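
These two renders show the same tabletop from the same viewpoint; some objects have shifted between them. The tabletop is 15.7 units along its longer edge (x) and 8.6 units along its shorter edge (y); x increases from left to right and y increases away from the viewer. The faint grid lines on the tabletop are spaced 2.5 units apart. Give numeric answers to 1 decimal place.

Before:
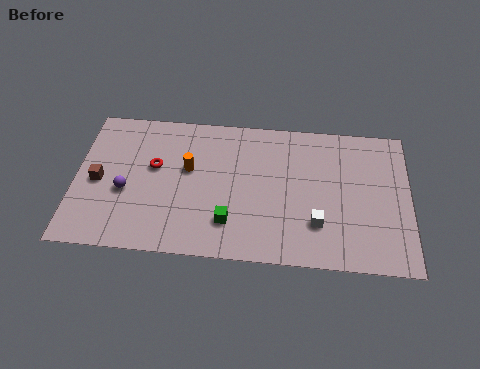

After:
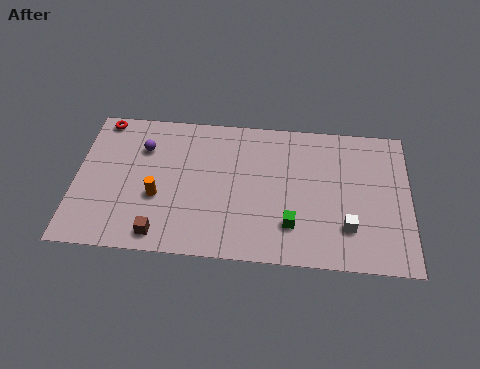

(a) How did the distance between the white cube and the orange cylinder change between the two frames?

+2.3

Before: roughly 6.7 units apart; after: 9.0. That's 2.3 units further apart.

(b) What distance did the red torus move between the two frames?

3.7

The red torus moved from about (3.7, 5.1) to (1.1, 7.8), a distance of √(2.6² + 2.7²) ≈ 3.7.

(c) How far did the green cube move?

2.9

From (7.3, 2.1) to (10.2, 2.2), the green cube covered √(2.9² + 0.1²) ≈ 2.9 units.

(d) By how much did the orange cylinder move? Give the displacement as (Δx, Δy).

(-1.4, -1.8)

From the two frames, the orange cylinder sits at roughly (5.3, 5.1) before and (3.9, 3.3) after.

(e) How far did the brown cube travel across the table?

4.2

The brown cube was near (1.1, 4.0) before and (4.1, 1.1) after, so it travelled √(3.0² + 2.9²) ≈ 4.2 units.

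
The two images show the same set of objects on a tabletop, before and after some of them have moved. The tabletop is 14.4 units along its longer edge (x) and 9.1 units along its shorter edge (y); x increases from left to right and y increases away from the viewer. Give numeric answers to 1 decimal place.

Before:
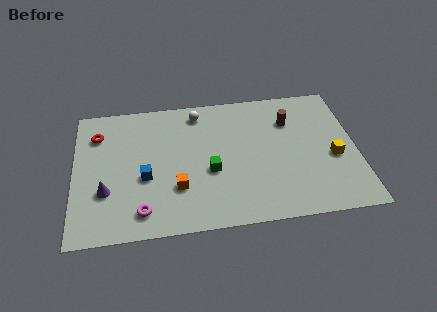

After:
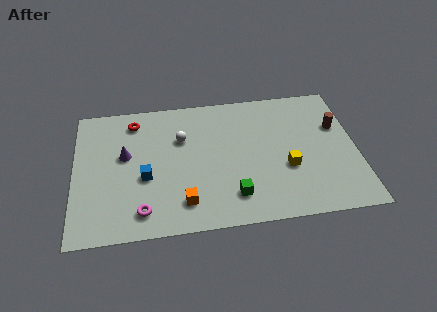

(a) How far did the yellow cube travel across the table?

2.4

From (13.2, 3.8) to (10.8, 3.4), the yellow cube covered √(2.4² + 0.4²) ≈ 2.4 units.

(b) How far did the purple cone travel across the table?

2.5

The purple cone moved from about (1.6, 3.0) to (2.6, 5.3), a distance of √(1.0² + 2.3²) ≈ 2.5.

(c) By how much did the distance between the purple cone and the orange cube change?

+0.9

Before: roughly 3.6 units apart; after: 4.5. That's 0.9 units further apart.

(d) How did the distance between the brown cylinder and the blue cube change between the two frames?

+2.1

They were about 8.0 units apart before and 10.1 after — 2.1 units further apart.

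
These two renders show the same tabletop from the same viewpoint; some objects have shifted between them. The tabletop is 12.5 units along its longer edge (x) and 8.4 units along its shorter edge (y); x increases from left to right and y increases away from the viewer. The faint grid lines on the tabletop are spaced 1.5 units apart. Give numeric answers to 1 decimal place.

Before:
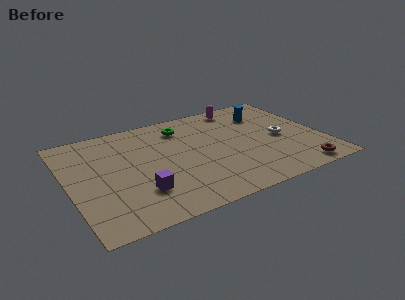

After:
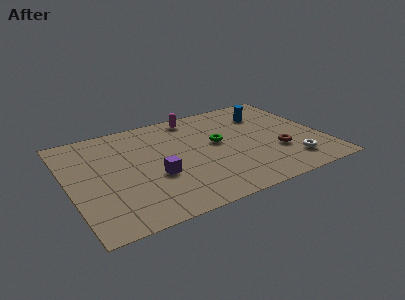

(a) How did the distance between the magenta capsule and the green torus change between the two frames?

-0.4

The distance was about 3.2 in the first image and 2.8 in the second, so they moved 0.4 units closer together.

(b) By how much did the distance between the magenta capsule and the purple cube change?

-2.8

Before: roughly 7.7 units apart; after: 4.9. That's 2.8 units closer together.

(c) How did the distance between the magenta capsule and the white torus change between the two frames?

+3.2

The distance was about 3.8 in the first image and 7.0 in the second, so they moved 3.2 units further apart.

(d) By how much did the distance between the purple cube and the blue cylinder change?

-1.2

Before: roughly 8.0 units apart; after: 6.8. That's 1.2 units closer together.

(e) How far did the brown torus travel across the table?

2.1

From (10.9, 0.9) to (10.1, 2.8), the brown torus covered √(0.8² + 1.9²) ≈ 2.1 units.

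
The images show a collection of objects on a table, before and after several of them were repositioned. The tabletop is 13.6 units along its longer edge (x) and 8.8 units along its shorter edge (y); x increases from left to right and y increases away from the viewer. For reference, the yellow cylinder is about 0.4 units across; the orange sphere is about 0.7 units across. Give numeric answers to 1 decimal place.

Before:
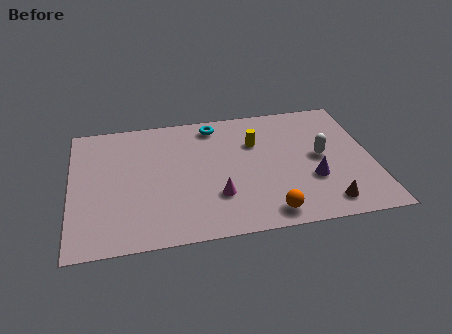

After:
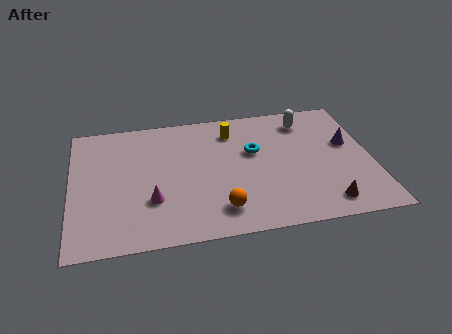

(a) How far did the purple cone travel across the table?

2.8

The purple cone moved from about (10.8, 3.0) to (12.6, 5.2), a distance of √(1.8² + 2.2²) ≈ 2.8.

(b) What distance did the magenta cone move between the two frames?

2.9

From (6.5, 2.6) to (3.6, 2.8), the magenta cone covered √(2.9² + 0.2²) ≈ 2.9 units.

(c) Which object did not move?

the brown cone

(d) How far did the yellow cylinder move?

1.4

The yellow cylinder moved from about (8.4, 6.0) to (7.4, 7.0), a distance of √(1.0² + 1.0²) ≈ 1.4.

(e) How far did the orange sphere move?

2.2

From (8.7, 1.1) to (6.6, 1.7), the orange sphere covered √(2.1² + 0.6²) ≈ 2.2 units.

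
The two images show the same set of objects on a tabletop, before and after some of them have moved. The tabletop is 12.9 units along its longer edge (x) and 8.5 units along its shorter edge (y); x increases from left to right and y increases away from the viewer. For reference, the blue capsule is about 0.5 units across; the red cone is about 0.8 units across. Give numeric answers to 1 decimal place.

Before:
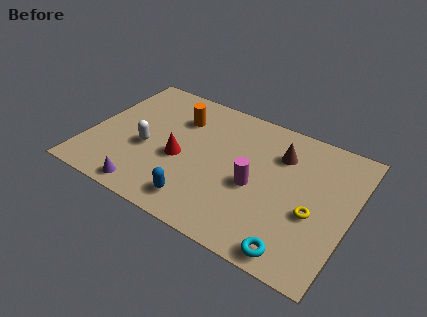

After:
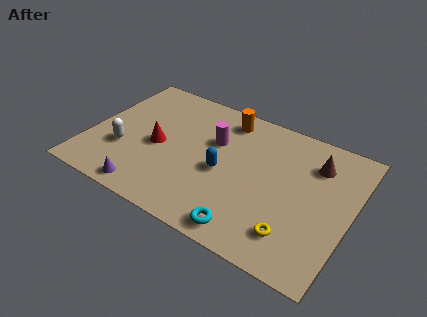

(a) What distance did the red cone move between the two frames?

1.2

The red cone was near (4.6, 3.6) before and (3.4, 3.9) after, so it travelled √(1.2² + 0.3²) ≈ 1.2 units.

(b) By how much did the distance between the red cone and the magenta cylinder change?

-0.6

They were about 3.7 units apart before and 3.1 after — 0.6 units closer together.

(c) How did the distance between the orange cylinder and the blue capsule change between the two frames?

-1.7

They were about 5.1 units apart before and 3.4 after — 1.7 units closer together.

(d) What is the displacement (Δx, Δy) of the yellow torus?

(-0.7, -1.6)

From the two frames, the yellow torus sits at roughly (11.2, 3.4) before and (10.5, 1.8) after.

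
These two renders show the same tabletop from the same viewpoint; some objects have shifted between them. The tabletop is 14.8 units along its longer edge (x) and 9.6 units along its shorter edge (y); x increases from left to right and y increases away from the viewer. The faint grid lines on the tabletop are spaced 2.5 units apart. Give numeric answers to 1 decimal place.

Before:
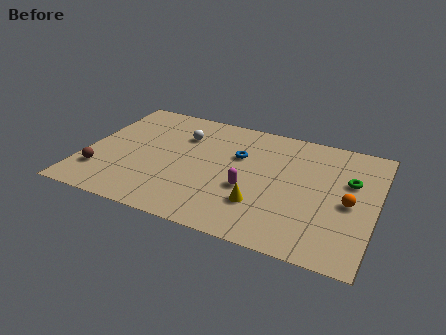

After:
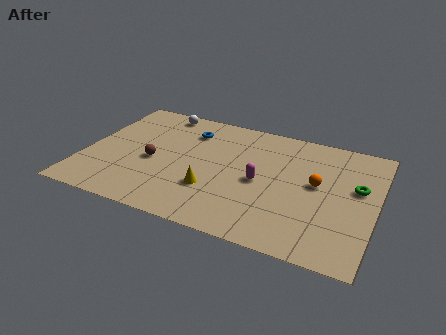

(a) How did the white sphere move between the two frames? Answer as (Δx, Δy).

(-1.4, 1.7)

The white sphere started near (4.7, 6.9) and ended near (3.3, 8.6).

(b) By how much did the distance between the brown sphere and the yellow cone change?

-4.8

They were about 8.2 units apart before and 3.4 after — 4.8 units closer together.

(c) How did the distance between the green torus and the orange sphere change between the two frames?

+0.3

Before: roughly 1.7 units apart; after: 2.0. That's 0.3 units further apart.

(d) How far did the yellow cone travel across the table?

2.5

From (9.2, 2.7) to (6.7, 3.0), the yellow cone covered √(2.5² + 0.3²) ≈ 2.5 units.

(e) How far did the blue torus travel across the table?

3.0

The blue torus was near (7.7, 6.2) before and (5.0, 7.4) after, so it travelled √(2.7² + 1.2²) ≈ 3.0 units.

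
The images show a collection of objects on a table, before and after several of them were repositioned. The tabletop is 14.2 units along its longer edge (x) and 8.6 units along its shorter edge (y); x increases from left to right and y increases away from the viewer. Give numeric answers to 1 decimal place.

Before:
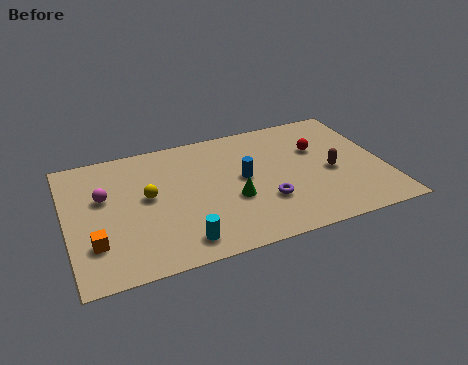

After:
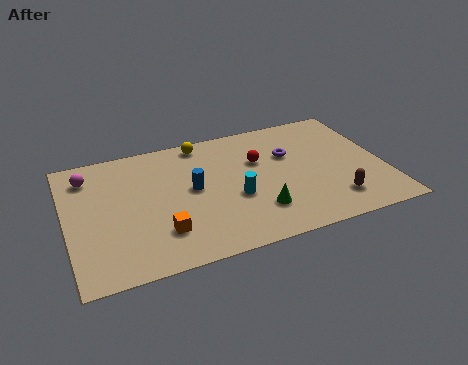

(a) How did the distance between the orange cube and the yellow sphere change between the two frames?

+2.6

Before: roughly 3.4 units apart; after: 6.0. That's 2.6 units further apart.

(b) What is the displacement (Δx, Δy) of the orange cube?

(2.9, -0.2)

The orange cube was at about (1.1, 2.4) and moved to about (4.0, 2.2).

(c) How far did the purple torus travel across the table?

3.2

The purple torus moved from about (8.7, 2.7) to (10.1, 5.6), a distance of √(1.4² + 2.9²) ≈ 3.2.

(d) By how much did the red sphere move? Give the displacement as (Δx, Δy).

(-2.7, 0.0)

The red sphere started near (11.4, 5.6) and ended near (8.7, 5.6).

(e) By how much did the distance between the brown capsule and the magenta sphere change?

+1.6

Before: roughly 10.2 units apart; after: 11.8. That's 1.6 units further apart.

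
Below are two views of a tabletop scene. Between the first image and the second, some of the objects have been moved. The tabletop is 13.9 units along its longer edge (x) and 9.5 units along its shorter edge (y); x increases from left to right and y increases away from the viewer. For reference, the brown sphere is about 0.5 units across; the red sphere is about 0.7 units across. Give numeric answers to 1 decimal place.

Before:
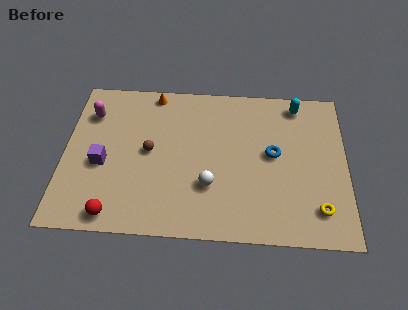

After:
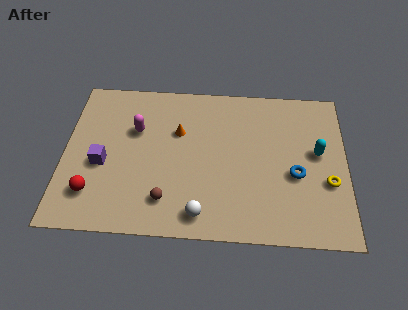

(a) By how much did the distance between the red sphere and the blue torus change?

+1.3

Before: roughly 8.7 units apart; after: 10.0. That's 1.3 units further apart.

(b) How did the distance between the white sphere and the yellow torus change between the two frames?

+1.2

The distance was about 5.4 in the first image and 6.6 in the second, so they moved 1.2 units further apart.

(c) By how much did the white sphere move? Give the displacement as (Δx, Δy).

(-0.4, -1.7)

The white sphere started near (7.2, 3.0) and ended near (6.8, 1.3).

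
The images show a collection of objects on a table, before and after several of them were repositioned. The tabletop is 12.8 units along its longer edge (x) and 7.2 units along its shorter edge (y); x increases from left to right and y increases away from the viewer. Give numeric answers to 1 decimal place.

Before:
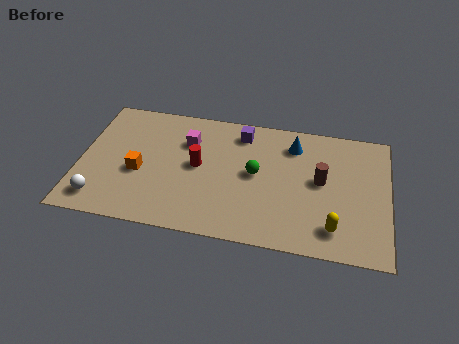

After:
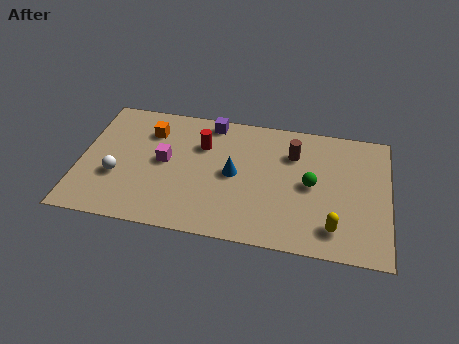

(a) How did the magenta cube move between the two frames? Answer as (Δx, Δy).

(-0.9, -1.3)

The magenta cube started near (4.4, 5.1) and ended near (3.5, 3.8).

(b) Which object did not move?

the yellow capsule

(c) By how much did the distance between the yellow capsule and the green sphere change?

-1.7

The distance was about 4.1 in the first image and 2.4 in the second, so they moved 1.7 units closer together.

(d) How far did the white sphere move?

1.5

From (1.0, 1.2) to (1.6, 2.6), the white sphere covered √(0.6² + 1.4²) ≈ 1.5 units.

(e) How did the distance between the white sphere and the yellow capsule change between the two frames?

-0.5

The distance was about 9.6 in the first image and 9.1 in the second, so they moved 0.5 units closer together.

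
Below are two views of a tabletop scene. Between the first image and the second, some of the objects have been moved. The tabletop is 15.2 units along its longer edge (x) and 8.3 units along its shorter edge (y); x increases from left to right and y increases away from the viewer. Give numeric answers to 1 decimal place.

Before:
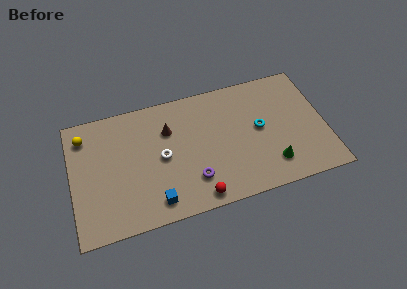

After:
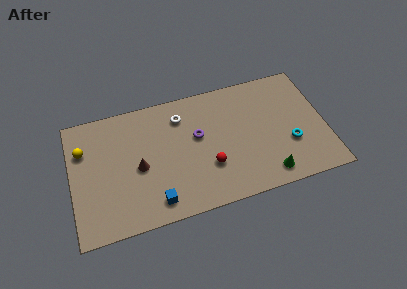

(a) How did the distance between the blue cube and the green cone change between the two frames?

-0.3

The distance was about 7.0 in the first image and 6.7 in the second, so they moved 0.3 units closer together.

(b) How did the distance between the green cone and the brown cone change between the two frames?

+0.8

They were about 7.1 units apart before and 7.9 after — 0.8 units further apart.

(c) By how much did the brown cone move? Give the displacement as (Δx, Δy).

(-1.9, -2.0)

From the two frames, the brown cone sits at roughly (5.9, 5.8) before and (4.0, 3.8) after.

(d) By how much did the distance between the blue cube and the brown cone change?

-2.0

They were about 4.6 units apart before and 2.6 after — 2.0 units closer together.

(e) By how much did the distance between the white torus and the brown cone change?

+2.0

They were about 1.8 units apart before and 3.8 after — 2.0 units further apart.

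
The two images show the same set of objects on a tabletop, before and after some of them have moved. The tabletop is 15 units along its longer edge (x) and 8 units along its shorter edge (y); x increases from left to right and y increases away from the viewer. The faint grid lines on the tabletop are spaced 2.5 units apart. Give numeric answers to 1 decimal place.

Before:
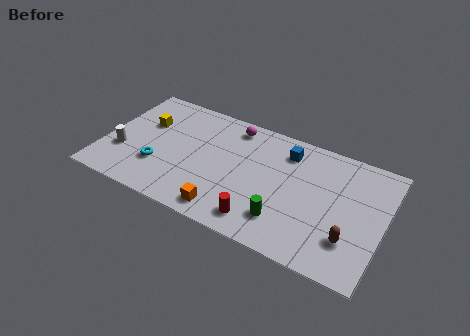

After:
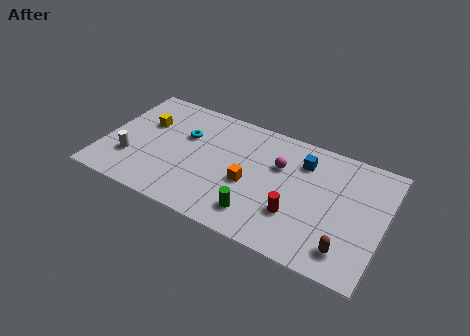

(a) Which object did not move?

the yellow cube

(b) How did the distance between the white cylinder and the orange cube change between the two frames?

+0.3

They were about 6.1 units apart before and 6.4 after — 0.3 units further apart.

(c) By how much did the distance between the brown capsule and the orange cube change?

-0.8

They were about 6.5 units apart before and 5.7 after — 0.8 units closer together.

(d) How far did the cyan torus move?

2.9

The cyan torus was near (3.1, 2.5) before and (4.2, 5.2) after, so it travelled √(1.1² + 2.7²) ≈ 2.9 units.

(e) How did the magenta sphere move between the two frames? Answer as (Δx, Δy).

(2.7, -1.6)

The magenta sphere was at about (6.6, 6.9) and moved to about (9.3, 5.3).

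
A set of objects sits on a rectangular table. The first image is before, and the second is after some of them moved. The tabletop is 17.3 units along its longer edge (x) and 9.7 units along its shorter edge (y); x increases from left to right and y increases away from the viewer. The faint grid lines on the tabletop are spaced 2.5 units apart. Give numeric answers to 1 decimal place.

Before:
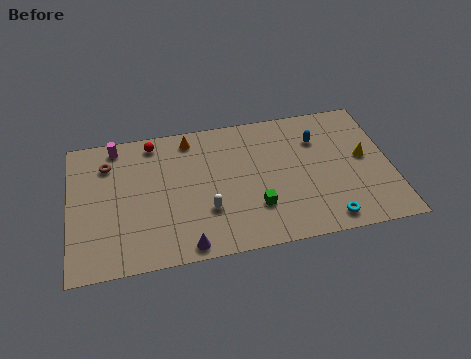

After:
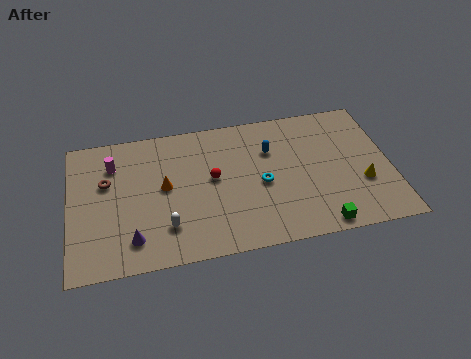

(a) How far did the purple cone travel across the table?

3.0

The purple cone moved from about (6.1, 0.9) to (3.3, 1.9), a distance of √(2.8² + 1.0²) ≈ 3.0.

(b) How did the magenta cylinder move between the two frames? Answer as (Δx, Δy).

(-0.2, -1.3)

From the two frames, the magenta cylinder sits at roughly (2.6, 8.6) before and (2.4, 7.3) after.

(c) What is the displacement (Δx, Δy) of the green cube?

(3.3, -1.9)

From the two frames, the green cube sits at roughly (9.9, 2.8) before and (13.2, 0.9) after.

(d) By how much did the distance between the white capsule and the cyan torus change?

-1.0

They were about 6.6 units apart before and 5.6 after — 1.0 units closer together.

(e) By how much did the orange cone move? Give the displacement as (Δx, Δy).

(-1.5, -3.2)

The orange cone was at about (6.6, 8.4) and moved to about (5.1, 5.2).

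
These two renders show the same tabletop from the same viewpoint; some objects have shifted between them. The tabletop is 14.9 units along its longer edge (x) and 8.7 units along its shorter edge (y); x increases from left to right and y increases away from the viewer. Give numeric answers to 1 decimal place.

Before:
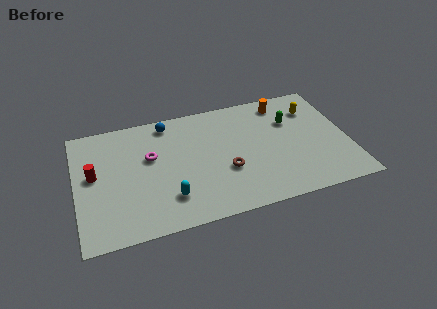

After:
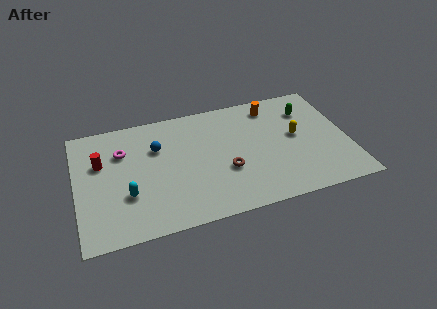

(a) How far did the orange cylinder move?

0.6

The orange cylinder moved from about (11.6, 7.4) to (11.0, 7.3), a distance of √(0.6² + 0.1²) ≈ 0.6.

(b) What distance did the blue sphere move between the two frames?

1.8

The blue sphere moved from about (5.2, 7.6) to (4.5, 5.9), a distance of √(0.7² + 1.7²) ≈ 1.8.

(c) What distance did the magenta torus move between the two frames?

1.7

From (4.1, 5.3) to (2.6, 6.1), the magenta torus covered √(1.5² + 0.8²) ≈ 1.7 units.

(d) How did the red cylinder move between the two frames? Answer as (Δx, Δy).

(0.4, 0.8)

The red cylinder was at about (1.0, 4.8) and moved to about (1.4, 5.6).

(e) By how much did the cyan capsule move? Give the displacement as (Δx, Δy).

(-2.2, 0.8)

The cyan capsule was at about (4.9, 2.1) and moved to about (2.7, 2.9).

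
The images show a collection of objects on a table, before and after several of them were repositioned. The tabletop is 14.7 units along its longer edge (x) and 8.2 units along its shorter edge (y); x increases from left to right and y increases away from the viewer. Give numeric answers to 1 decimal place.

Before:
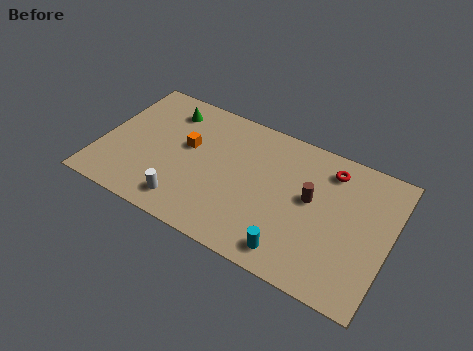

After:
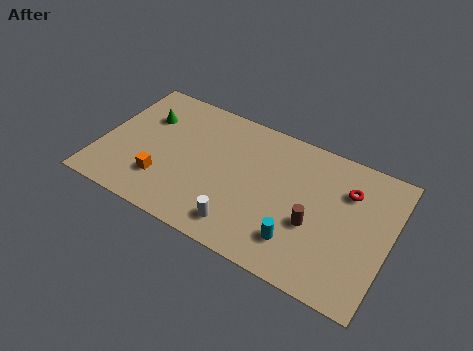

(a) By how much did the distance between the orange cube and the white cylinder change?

+0.9

The distance was about 3.4 in the first image and 4.3 in the second, so they moved 0.9 units further apart.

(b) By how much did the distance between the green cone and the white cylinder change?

+1.6

They were about 5.5 units apart before and 7.1 after — 1.6 units further apart.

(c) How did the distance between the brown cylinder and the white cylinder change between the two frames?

-3.0

They were about 6.8 units apart before and 3.8 after — 3.0 units closer together.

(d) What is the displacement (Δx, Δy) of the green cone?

(-1.0, -0.9)

The green cone was at about (3.0, 6.6) and moved to about (2.0, 5.7).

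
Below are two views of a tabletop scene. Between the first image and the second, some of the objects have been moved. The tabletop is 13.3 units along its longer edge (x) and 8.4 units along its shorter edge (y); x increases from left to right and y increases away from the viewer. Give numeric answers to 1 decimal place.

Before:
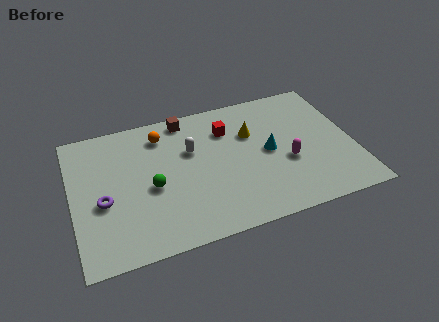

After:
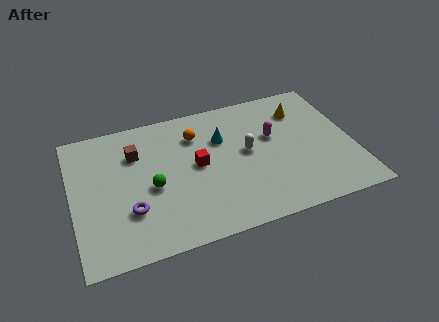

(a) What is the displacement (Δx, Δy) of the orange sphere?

(1.6, -0.5)

The orange sphere was at about (4.4, 6.8) and moved to about (6.0, 6.3).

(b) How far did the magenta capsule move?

1.9

The magenta capsule moved from about (10.1, 3.3) to (9.6, 5.1), a distance of √(0.5² + 1.8²) ≈ 1.9.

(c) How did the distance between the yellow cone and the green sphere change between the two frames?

+2.6

They were about 5.3 units apart before and 7.9 after — 2.6 units further apart.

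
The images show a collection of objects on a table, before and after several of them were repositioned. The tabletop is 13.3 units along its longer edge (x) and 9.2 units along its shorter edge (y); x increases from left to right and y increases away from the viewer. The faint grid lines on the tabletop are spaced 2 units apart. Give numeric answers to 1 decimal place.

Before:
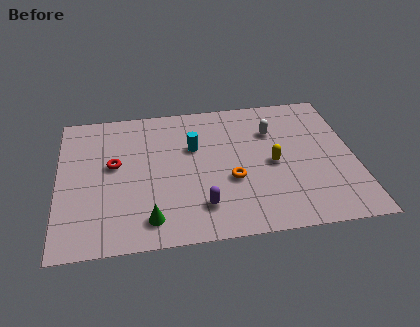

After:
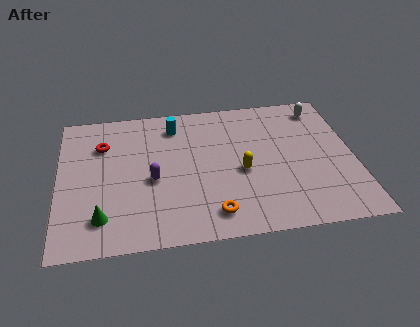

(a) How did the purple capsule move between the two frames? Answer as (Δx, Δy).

(-2.1, 2.0)

The purple capsule was at about (6.3, 2.0) and moved to about (4.2, 4.0).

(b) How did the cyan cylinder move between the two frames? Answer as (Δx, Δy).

(-0.8, 1.6)

From the two frames, the cyan cylinder sits at roughly (6.1, 5.9) before and (5.3, 7.5) after.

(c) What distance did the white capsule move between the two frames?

2.6

From (9.7, 6.5) to (12.0, 7.8), the white capsule covered √(2.3² + 1.3²) ≈ 2.6 units.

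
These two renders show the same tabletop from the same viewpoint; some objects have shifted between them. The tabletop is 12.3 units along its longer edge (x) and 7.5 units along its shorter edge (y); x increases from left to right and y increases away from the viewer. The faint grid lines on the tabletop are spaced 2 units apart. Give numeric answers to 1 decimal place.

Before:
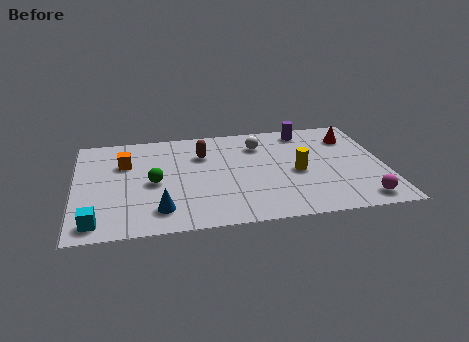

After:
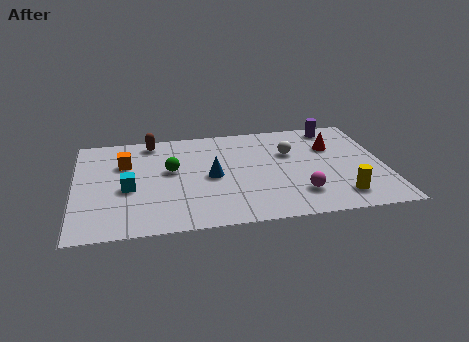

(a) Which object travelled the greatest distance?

the blue cone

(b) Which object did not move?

the orange cube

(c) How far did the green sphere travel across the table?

1.1

The green sphere was near (3.1, 3.5) before and (3.8, 4.3) after, so it travelled √(0.7² + 0.8²) ≈ 1.1 units.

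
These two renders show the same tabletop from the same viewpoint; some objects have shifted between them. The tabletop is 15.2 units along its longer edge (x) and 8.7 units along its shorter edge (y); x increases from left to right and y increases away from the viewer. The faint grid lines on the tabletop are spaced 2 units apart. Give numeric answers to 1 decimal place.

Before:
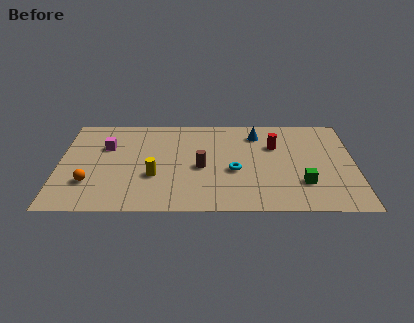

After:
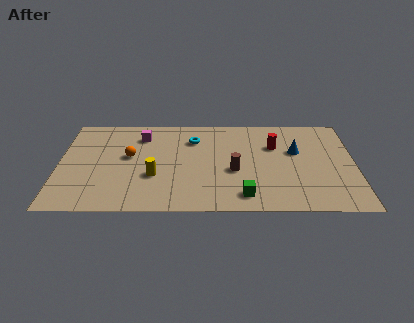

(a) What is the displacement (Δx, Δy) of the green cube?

(-3.0, -1.1)

The green cube started near (12.5, 2.5) and ended near (9.5, 1.4).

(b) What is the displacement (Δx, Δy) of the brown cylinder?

(1.7, -0.3)

The brown cylinder started near (7.3, 3.9) and ended near (9.0, 3.6).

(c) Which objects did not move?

the red cylinder and the yellow cylinder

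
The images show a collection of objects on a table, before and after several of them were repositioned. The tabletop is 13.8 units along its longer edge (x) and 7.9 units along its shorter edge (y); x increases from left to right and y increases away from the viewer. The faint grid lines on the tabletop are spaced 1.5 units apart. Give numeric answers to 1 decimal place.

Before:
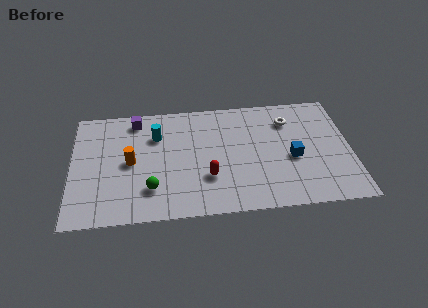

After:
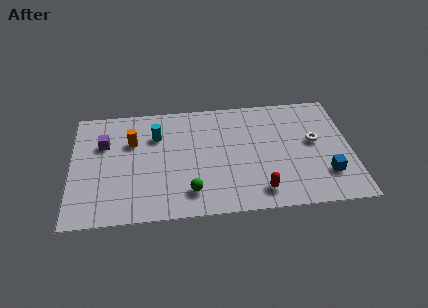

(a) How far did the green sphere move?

1.9

From (3.9, 2.0) to (5.8, 1.6), the green sphere covered √(1.9² + 0.4²) ≈ 1.9 units.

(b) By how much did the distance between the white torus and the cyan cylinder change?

+1.3

The distance was about 6.6 in the first image and 7.9 in the second, so they moved 1.3 units further apart.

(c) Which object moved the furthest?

the red capsule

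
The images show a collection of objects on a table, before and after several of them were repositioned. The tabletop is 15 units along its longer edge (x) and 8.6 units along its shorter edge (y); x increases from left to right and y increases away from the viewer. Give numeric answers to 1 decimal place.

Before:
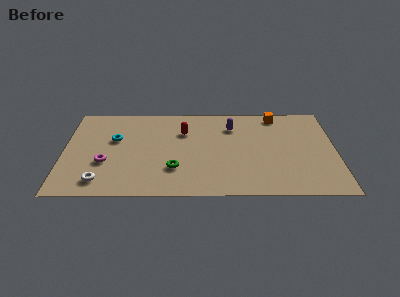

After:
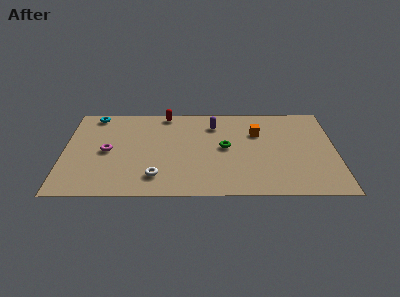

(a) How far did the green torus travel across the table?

3.4

The green torus was near (6.1, 2.5) before and (8.9, 4.5) after, so it travelled √(2.8² + 2.0²) ≈ 3.4 units.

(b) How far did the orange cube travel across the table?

2.0

The orange cube moved from about (11.8, 7.6) to (10.7, 5.9), a distance of √(1.1² + 1.7²) ≈ 2.0.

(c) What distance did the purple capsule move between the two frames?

1.0

From (9.3, 6.5) to (8.3, 6.7), the purple capsule covered √(1.0² + 0.2²) ≈ 1.0 units.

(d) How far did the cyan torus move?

2.7

The cyan torus moved from about (2.8, 5.3) to (1.6, 7.7), a distance of √(1.2² + 2.4²) ≈ 2.7.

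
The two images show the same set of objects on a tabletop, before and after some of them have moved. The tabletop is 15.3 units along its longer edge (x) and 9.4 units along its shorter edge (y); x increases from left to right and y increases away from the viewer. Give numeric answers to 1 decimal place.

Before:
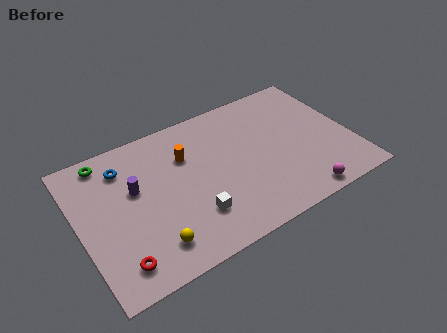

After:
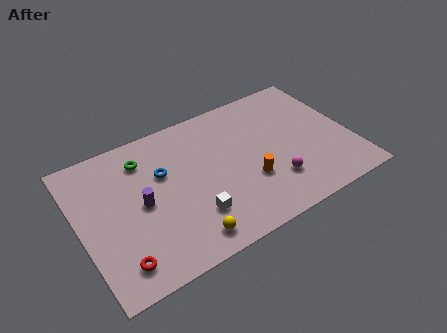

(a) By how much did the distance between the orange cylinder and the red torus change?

+1.1

They were about 6.7 units apart before and 7.8 after — 1.1 units further apart.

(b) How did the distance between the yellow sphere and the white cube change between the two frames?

-1.2

The distance was about 2.5 in the first image and 1.3 in the second, so they moved 1.2 units closer together.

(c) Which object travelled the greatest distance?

the orange cylinder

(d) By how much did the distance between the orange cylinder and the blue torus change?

+1.8

They were about 3.5 units apart before and 5.3 after — 1.8 units further apart.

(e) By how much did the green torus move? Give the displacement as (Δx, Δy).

(2.0, -0.9)

From the two frames, the green torus sits at roughly (1.9, 8.3) before and (3.9, 7.4) after.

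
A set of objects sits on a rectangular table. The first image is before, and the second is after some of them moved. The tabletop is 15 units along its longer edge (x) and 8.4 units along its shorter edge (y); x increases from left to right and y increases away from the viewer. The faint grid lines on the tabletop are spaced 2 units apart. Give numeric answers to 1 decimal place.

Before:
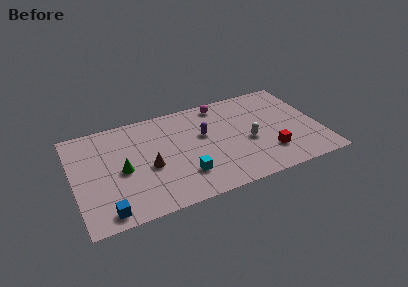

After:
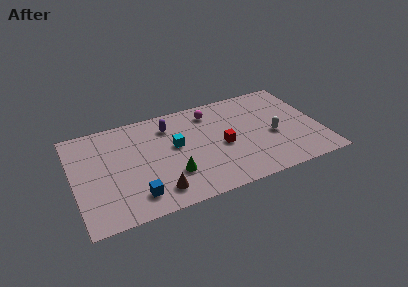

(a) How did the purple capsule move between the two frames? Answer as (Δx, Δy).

(-2.0, 1.5)

From the two frames, the purple capsule sits at roughly (8.0, 5.1) before and (6.0, 6.6) after.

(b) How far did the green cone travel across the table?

3.2

The green cone was near (2.9, 3.9) before and (5.8, 2.5) after, so it travelled √(2.9² + 1.4²) ≈ 3.2 units.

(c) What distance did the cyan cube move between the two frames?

2.6

The cyan cube was near (6.5, 2.2) before and (6.2, 4.8) after, so it travelled √(0.3² + 2.6²) ≈ 2.6 units.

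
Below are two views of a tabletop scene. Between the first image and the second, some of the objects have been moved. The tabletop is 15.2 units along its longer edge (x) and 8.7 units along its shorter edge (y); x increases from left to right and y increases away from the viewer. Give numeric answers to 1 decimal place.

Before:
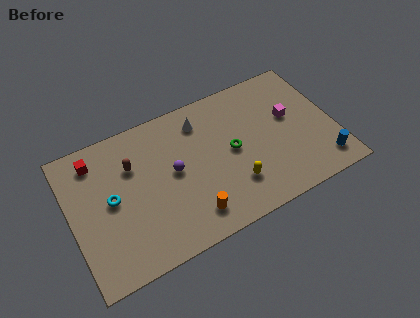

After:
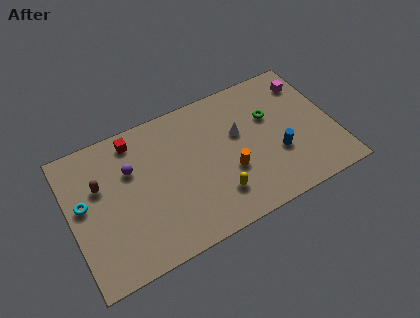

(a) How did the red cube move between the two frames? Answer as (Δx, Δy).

(2.3, 0.3)

The red cube was at about (1.7, 7.2) and moved to about (4.0, 7.5).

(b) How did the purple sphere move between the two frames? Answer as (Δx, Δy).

(-2.3, 1.2)

The purple sphere started near (5.9, 4.6) and ended near (3.6, 5.8).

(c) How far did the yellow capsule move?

1.0

The yellow capsule moved from about (9.1, 2.3) to (8.1, 2.1), a distance of √(1.0² + 0.2²) ≈ 1.0.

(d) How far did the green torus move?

2.7

From (9.3, 4.4) to (11.7, 5.6), the green torus covered √(2.4² + 1.2²) ≈ 2.7 units.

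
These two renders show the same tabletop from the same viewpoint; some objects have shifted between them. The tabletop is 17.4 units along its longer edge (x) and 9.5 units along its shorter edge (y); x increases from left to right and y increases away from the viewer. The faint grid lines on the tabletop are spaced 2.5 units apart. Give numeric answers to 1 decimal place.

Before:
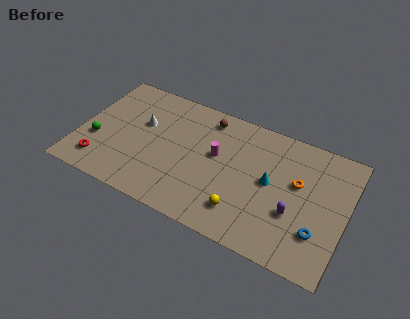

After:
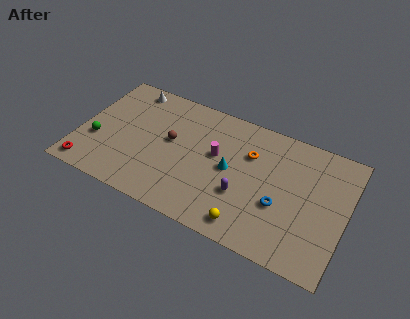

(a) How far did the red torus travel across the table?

1.0

The red torus moved from about (1.7, 1.8) to (1.0, 1.1), a distance of √(0.7² + 0.7²) ≈ 1.0.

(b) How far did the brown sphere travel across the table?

3.5

The brown sphere was near (8.0, 8.1) before and (5.9, 5.3) after, so it travelled √(2.1² + 2.8²) ≈ 3.5 units.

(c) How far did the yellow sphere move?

0.9

The yellow sphere was near (11.0, 2.1) before and (11.5, 1.3) after, so it travelled √(0.5² + 0.8²) ≈ 0.9 units.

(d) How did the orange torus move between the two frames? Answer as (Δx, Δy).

(-3.2, 0.8)

From the two frames, the orange torus sits at roughly (14.2, 5.7) before and (11.0, 6.5) after.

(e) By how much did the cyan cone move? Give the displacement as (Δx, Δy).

(-2.6, -0.2)

The cyan cone was at about (12.5, 5.0) and moved to about (9.9, 4.8).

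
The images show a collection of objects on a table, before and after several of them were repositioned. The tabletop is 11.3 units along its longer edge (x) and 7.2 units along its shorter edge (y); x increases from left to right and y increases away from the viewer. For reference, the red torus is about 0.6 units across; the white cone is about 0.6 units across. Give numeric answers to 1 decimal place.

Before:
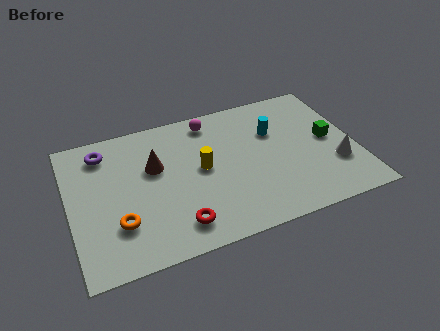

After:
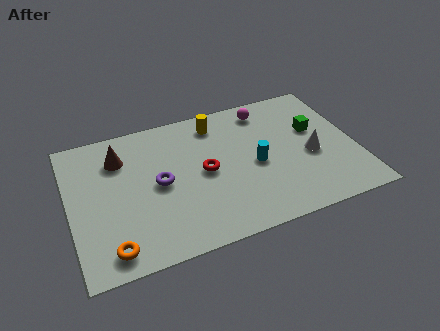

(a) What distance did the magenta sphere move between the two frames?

2.2

The magenta sphere moved from about (5.8, 6.2) to (8.0, 6.1), a distance of √(2.2² + 0.1²) ≈ 2.2.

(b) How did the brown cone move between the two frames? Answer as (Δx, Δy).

(-1.3, 0.9)

From the two frames, the brown cone sits at roughly (3.4, 4.5) before and (2.1, 5.4) after.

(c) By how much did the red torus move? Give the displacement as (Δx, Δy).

(1.3, 2.3)

The red torus started near (4.0, 1.3) and ended near (5.3, 3.6).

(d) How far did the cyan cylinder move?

1.7

From (8.2, 4.8) to (7.3, 3.3), the cyan cylinder covered √(0.9² + 1.5²) ≈ 1.7 units.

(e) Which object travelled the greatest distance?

the purple torus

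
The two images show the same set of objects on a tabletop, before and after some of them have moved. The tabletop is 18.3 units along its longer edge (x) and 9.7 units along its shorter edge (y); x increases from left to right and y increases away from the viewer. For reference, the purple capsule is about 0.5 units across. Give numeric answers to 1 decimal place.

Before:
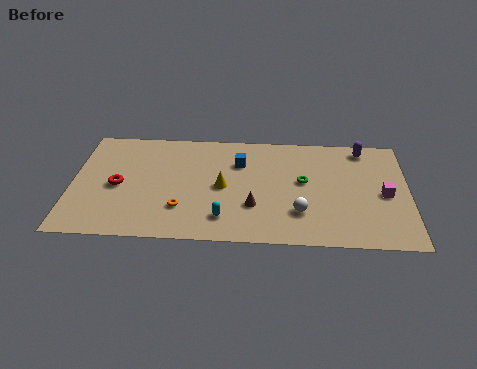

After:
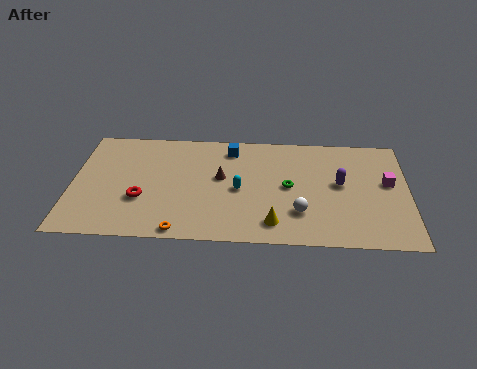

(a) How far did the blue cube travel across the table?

1.3

The blue cube was near (9.1, 6.9) before and (8.6, 8.1) after, so it travelled √(0.5² + 1.2²) ≈ 1.3 units.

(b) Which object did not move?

the white sphere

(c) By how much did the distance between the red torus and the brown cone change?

-2.7

They were about 7.5 units apart before and 4.8 after — 2.7 units closer together.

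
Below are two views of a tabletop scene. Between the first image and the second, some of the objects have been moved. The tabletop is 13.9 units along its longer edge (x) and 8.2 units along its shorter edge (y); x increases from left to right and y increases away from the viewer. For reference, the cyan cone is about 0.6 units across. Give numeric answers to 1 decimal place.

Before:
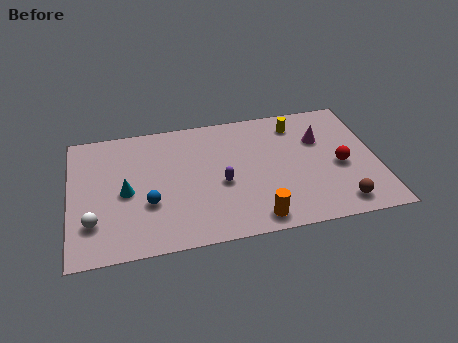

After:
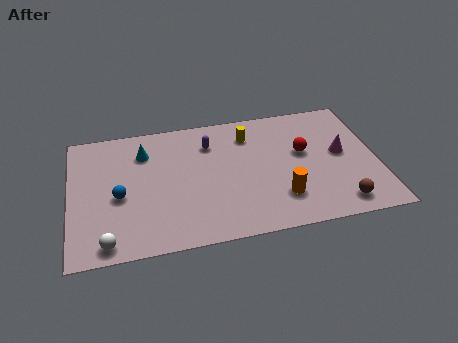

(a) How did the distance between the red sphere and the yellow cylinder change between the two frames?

-0.7

The distance was about 3.6 in the first image and 2.9 in the second, so they moved 0.7 units closer together.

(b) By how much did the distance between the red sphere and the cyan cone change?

-2.4

The distance was about 9.7 in the first image and 7.3 in the second, so they moved 2.4 units closer together.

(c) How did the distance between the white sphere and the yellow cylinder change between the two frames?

-1.8

They were about 10.4 units apart before and 8.6 after — 1.8 units closer together.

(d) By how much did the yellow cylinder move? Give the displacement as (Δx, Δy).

(-2.2, -0.3)

The yellow cylinder was at about (10.4, 6.7) and moved to about (8.2, 6.4).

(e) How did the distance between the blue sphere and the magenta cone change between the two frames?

+1.8

They were about 8.3 units apart before and 10.1 after — 1.8 units further apart.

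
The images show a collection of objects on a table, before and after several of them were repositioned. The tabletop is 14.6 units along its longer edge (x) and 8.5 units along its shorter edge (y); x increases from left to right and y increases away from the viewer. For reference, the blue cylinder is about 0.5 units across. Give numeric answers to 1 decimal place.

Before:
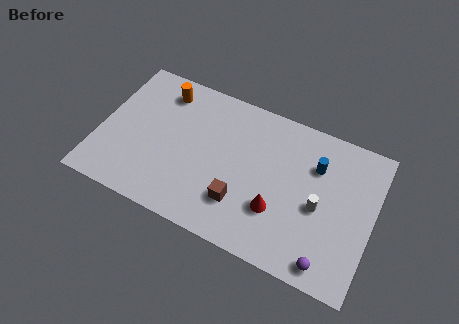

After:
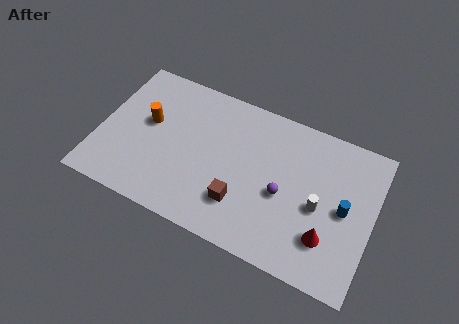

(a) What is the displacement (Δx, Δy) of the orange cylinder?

(-0.5, -2.1)

The orange cylinder started near (3.0, 7.0) and ended near (2.5, 4.9).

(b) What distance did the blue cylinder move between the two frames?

2.5

The blue cylinder was near (11.4, 6.0) before and (13.1, 4.2) after, so it travelled √(1.7² + 1.8²) ≈ 2.5 units.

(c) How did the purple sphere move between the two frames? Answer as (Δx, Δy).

(-2.7, 2.7)

The purple sphere was at about (12.6, 1.0) and moved to about (9.9, 3.7).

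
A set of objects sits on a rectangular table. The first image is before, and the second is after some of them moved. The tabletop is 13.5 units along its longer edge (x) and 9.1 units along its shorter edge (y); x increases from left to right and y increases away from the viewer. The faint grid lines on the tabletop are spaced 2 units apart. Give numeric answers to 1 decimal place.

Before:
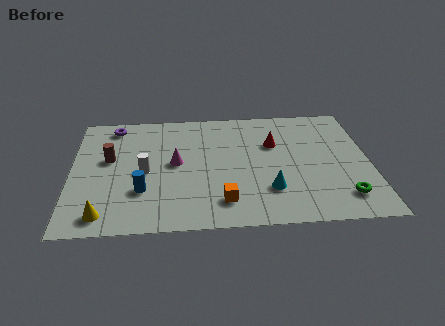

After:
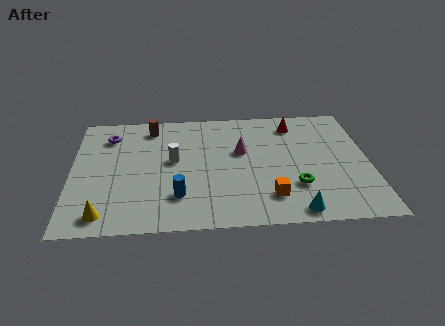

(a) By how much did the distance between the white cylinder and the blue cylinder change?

+1.3

They were about 1.4 units apart before and 2.7 after — 1.3 units further apart.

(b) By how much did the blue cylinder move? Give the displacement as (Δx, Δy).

(1.6, -0.5)

From the two frames, the blue cylinder sits at roughly (3.2, 2.8) before and (4.8, 2.3) after.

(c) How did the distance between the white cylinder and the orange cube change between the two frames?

+1.0

The distance was about 4.2 in the first image and 5.2 in the second, so they moved 1.0 units further apart.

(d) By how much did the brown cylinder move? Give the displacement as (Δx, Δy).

(1.9, 2.4)

The brown cylinder was at about (1.7, 5.3) and moved to about (3.6, 7.7).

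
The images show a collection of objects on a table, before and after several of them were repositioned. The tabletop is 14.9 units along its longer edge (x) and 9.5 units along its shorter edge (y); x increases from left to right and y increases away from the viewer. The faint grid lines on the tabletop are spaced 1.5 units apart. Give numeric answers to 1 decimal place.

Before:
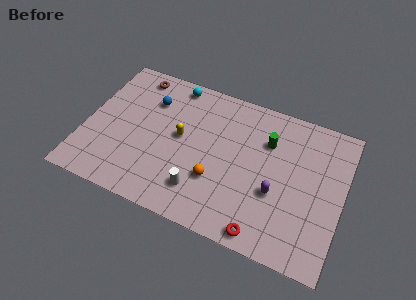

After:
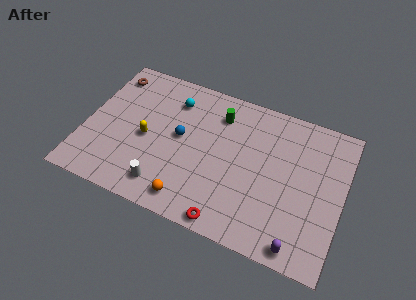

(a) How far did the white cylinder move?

2.1

From (7.0, 2.1) to (5.0, 1.6), the white cylinder covered √(2.0² + 0.5²) ≈ 2.1 units.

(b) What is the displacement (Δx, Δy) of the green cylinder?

(-2.9, 0.7)

From the two frames, the green cylinder sits at roughly (10.4, 6.7) before and (7.5, 7.4) after.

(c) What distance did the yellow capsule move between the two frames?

2.1

From (5.5, 5.1) to (3.6, 4.3), the yellow capsule covered √(1.9² + 0.8²) ≈ 2.1 units.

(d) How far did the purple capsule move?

3.1

From (11.2, 3.6) to (12.8, 0.9), the purple capsule covered √(1.6² + 2.7²) ≈ 3.1 units.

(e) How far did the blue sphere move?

2.7

From (3.5, 6.9) to (5.5, 5.1), the blue sphere covered √(2.0² + 1.8²) ≈ 2.7 units.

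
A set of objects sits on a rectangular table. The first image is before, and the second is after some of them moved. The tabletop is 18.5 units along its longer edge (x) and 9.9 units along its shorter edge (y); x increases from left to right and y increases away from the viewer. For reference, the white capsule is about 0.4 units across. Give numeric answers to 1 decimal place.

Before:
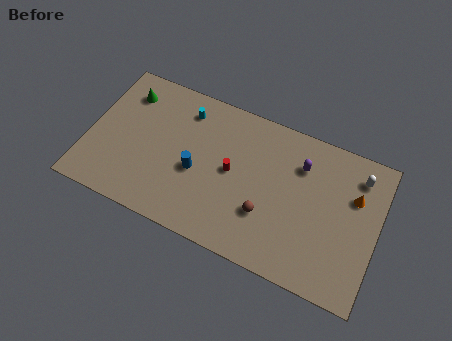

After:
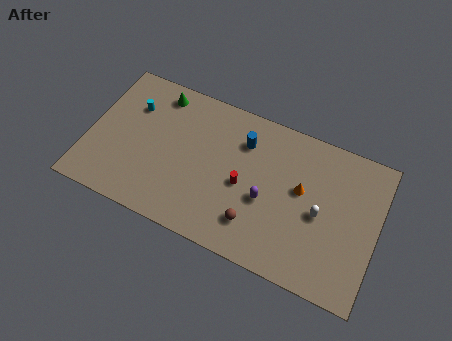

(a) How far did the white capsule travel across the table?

4.0

From (17.0, 8.0) to (14.9, 4.6), the white capsule covered √(2.1² + 3.4²) ≈ 4.0 units.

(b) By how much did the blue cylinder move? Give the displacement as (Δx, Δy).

(2.7, 3.2)

The blue cylinder started near (7.0, 4.2) and ended near (9.7, 7.4).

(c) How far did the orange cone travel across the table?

3.4

The orange cone was near (16.9, 6.6) before and (13.6, 5.7) after, so it travelled √(3.3² + 0.9²) ≈ 3.4 units.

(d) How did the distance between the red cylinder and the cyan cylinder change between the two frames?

+3.4

Before: roughly 4.5 units apart; after: 7.9. That's 3.4 units further apart.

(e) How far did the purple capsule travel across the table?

3.7

The purple capsule was near (13.4, 7.3) before and (11.5, 4.1) after, so it travelled √(1.9² + 3.2²) ≈ 3.7 units.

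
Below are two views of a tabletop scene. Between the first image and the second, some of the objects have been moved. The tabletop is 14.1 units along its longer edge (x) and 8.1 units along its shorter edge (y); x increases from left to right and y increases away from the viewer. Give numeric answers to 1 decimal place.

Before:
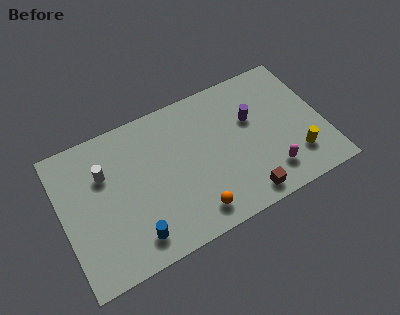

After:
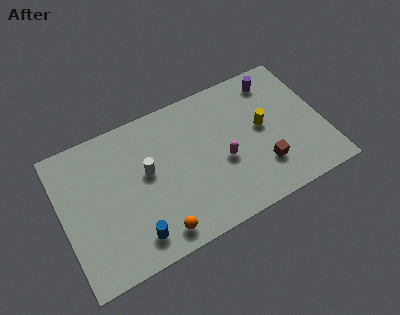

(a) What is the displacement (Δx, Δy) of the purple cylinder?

(1.5, 1.7)

From the two frames, the purple cylinder sits at roughly (10.4, 5.1) before and (11.9, 6.8) after.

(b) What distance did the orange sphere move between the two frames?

2.0

The orange sphere moved from about (6.7, 1.3) to (4.7, 1.1), a distance of √(2.0² + 0.2²) ≈ 2.0.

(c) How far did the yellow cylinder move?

2.8

The yellow cylinder moved from about (12.4, 2.0) to (10.9, 4.4), a distance of √(1.5² + 2.4²) ≈ 2.8.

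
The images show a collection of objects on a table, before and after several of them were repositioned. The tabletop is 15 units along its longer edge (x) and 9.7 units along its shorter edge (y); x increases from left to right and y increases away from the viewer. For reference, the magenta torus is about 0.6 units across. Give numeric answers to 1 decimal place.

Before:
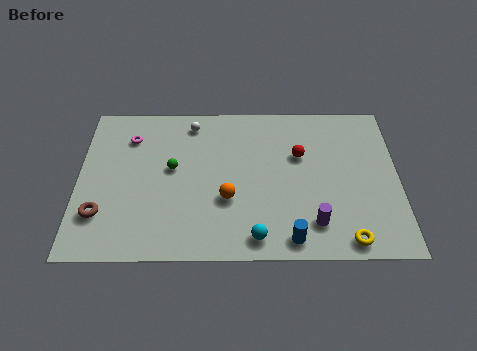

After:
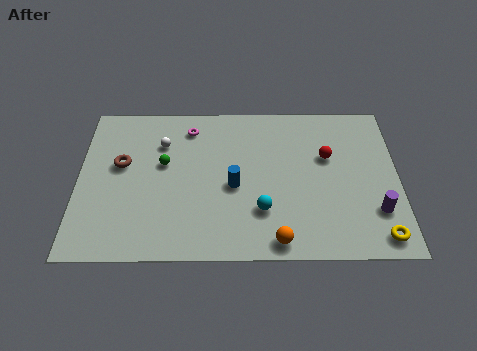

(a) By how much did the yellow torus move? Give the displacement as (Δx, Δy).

(1.5, 0.2)

The yellow torus started near (12.5, 1.0) and ended near (14.0, 1.2).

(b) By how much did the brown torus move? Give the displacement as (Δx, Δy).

(0.9, 3.1)

The brown torus was at about (1.1, 2.6) and moved to about (2.0, 5.7).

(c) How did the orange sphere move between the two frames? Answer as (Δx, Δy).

(2.3, -2.5)

From the two frames, the orange sphere sits at roughly (7.0, 3.5) before and (9.3, 1.0) after.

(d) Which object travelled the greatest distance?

the blue cylinder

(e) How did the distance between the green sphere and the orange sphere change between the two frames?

+3.9

Before: roughly 3.2 units apart; after: 7.1. That's 3.9 units further apart.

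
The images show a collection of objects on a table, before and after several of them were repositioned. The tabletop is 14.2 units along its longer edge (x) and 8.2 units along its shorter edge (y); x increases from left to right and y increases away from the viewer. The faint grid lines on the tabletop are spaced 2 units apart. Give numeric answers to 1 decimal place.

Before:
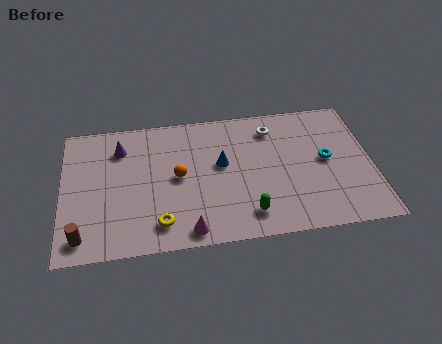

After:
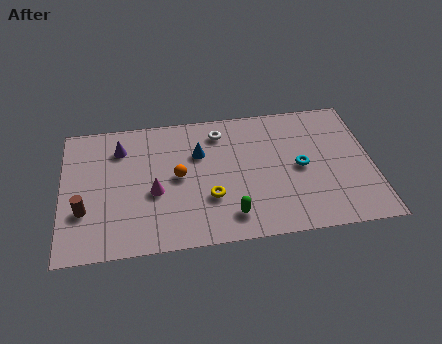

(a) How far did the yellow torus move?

2.6

The yellow torus was near (4.4, 1.5) before and (6.7, 2.7) after, so it travelled √(2.3² + 1.2²) ≈ 2.6 units.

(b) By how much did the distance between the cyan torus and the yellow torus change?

-3.8

They were about 8.2 units apart before and 4.4 after — 3.8 units closer together.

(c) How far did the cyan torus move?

1.2

From (12.1, 4.3) to (10.9, 4.0), the cyan torus covered √(1.2² + 0.3²) ≈ 1.2 units.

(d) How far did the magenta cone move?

2.9

The magenta cone moved from about (5.7, 0.9) to (4.2, 3.4), a distance of √(1.5² + 2.5²) ≈ 2.9.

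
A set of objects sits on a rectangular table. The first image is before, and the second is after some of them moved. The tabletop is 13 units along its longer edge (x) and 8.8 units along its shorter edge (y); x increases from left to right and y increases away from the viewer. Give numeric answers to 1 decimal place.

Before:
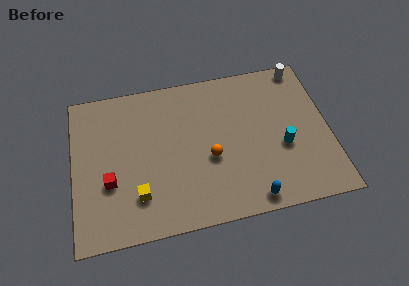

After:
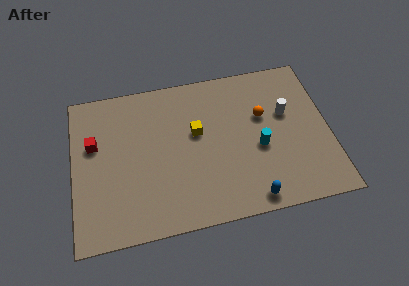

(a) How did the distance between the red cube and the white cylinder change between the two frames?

-1.4

They were about 11.2 units apart before and 9.8 after — 1.4 units closer together.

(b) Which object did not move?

the blue capsule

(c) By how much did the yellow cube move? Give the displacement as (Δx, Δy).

(3.1, 3.0)

From the two frames, the yellow cube sits at roughly (3.2, 2.2) before and (6.3, 5.2) after.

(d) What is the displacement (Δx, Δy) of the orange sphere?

(2.8, 1.9)

From the two frames, the orange sphere sits at roughly (6.9, 3.6) before and (9.7, 5.5) after.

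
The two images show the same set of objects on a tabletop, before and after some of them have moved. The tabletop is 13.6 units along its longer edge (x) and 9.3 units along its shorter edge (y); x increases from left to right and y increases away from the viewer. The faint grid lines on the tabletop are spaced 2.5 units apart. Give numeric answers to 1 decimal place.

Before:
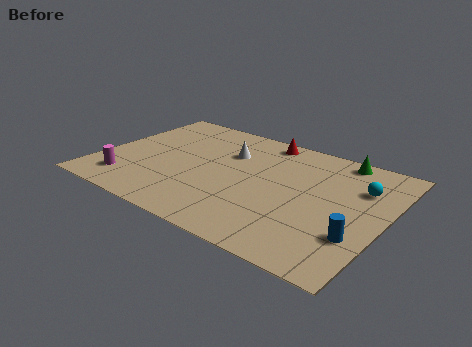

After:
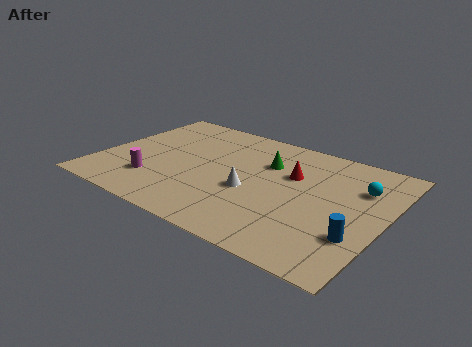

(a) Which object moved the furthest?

the green cone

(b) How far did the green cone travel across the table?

3.8

From (10.9, 8.4) to (7.7, 6.4), the green cone covered √(3.2² + 2.0²) ≈ 3.8 units.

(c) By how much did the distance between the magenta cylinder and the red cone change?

-1.4

They were about 8.5 units apart before and 7.1 after — 1.4 units closer together.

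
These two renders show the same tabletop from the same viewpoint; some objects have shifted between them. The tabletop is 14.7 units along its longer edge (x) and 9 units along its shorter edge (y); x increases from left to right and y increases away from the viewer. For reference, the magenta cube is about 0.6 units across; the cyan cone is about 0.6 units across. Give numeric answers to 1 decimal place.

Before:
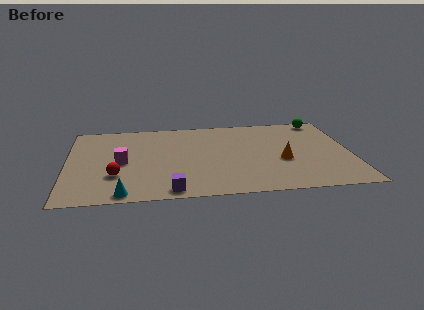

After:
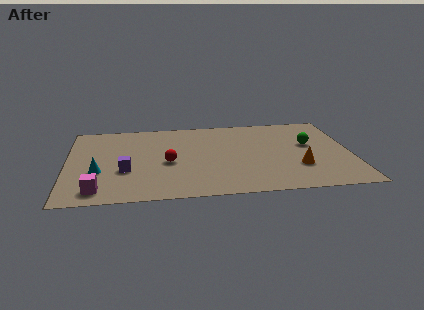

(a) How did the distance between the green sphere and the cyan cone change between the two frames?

-1.6

They were about 12.8 units apart before and 11.2 after — 1.6 units closer together.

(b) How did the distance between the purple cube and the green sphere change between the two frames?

-1.0

They were about 10.8 units apart before and 9.8 after — 1.0 units closer together.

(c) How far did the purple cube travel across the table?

3.3

The purple cube was near (5.3, 0.9) before and (3.0, 3.3) after, so it travelled √(2.3² + 2.4²) ≈ 3.3 units.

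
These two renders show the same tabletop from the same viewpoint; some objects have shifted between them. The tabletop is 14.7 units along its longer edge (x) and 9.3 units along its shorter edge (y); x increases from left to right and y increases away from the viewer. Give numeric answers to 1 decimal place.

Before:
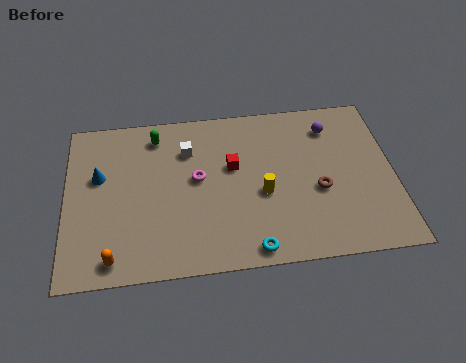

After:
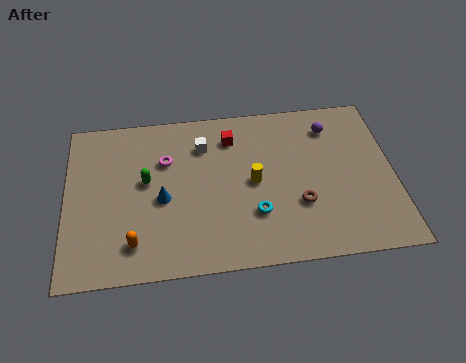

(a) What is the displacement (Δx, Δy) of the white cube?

(0.7, 0.2)

The white cube was at about (5.5, 6.8) and moved to about (6.2, 7.0).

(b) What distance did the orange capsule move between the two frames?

1.1

The orange capsule moved from about (2.1, 1.1) to (3.0, 1.8), a distance of √(0.9² + 0.7²) ≈ 1.1.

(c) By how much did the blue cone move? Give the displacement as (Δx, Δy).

(2.8, -1.6)

The blue cone started near (1.5, 5.7) and ended near (4.3, 4.1).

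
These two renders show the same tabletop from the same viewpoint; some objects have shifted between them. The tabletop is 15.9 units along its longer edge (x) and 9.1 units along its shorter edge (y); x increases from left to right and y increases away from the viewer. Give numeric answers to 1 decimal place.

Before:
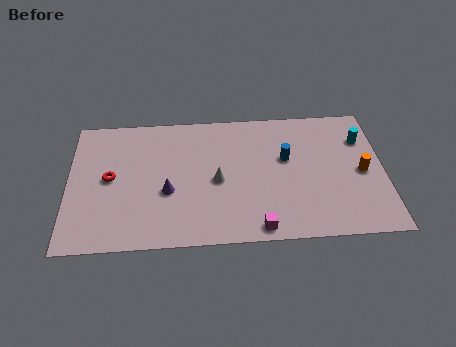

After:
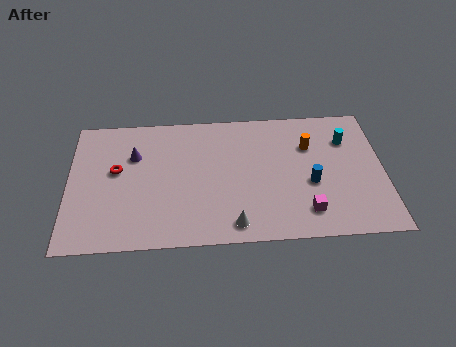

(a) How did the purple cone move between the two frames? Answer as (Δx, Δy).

(-1.7, 2.6)

From the two frames, the purple cone sits at roughly (5.0, 3.6) before and (3.3, 6.2) after.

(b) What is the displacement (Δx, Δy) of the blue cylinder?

(1.2, -1.8)

From the two frames, the blue cylinder sits at roughly (11.0, 5.5) before and (12.2, 3.7) after.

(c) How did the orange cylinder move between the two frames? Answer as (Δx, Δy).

(-2.6, 2.0)

From the two frames, the orange cylinder sits at roughly (14.8, 4.3) before and (12.2, 6.3) after.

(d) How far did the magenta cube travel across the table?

2.6

From (9.5, 0.9) to (11.9, 1.8), the magenta cube covered √(2.4² + 0.9²) ≈ 2.6 units.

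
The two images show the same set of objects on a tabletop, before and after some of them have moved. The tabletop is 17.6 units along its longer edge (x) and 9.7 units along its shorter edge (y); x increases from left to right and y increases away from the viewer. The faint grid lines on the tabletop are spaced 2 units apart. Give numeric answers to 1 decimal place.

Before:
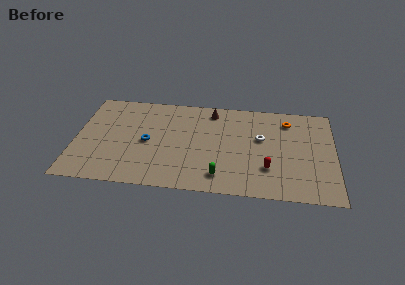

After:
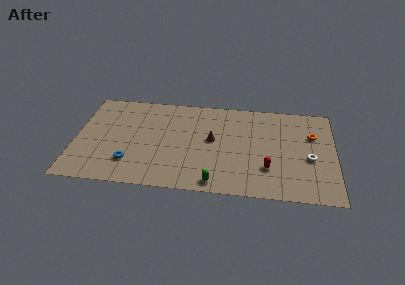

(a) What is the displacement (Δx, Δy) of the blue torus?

(-1.1, -2.2)

The blue torus was at about (4.9, 4.6) and moved to about (3.8, 2.4).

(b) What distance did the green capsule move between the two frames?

0.8

The green capsule moved from about (9.9, 1.7) to (9.6, 1.0), a distance of √(0.3² + 0.7²) ≈ 0.8.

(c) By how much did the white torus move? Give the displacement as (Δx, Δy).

(3.3, -1.7)

The white torus was at about (12.6, 5.8) and moved to about (15.9, 4.1).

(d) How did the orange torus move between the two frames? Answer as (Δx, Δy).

(1.7, -1.3)

From the two frames, the orange torus sits at roughly (14.4, 7.8) before and (16.1, 6.5) after.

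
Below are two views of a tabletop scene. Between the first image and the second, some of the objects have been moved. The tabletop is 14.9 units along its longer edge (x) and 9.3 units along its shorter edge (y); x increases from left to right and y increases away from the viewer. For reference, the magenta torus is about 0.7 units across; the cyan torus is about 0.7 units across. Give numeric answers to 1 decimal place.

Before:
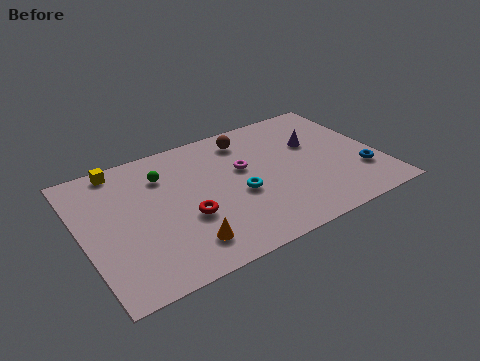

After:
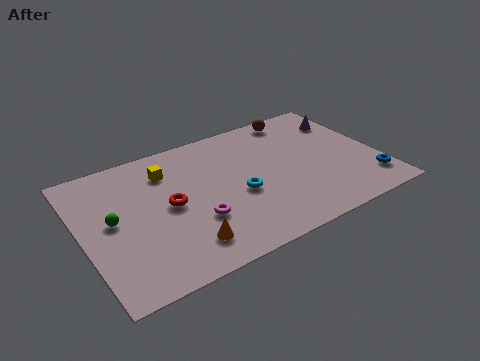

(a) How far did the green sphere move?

3.4

From (4.3, 6.9) to (1.5, 4.9), the green sphere covered √(2.8² + 2.0²) ≈ 3.4 units.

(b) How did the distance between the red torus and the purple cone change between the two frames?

+2.5

The distance was about 7.3 in the first image and 9.8 in the second, so they moved 2.5 units further apart.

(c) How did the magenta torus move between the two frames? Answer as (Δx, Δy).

(-2.8, -2.5)

The magenta torus started near (8.2, 5.6) and ended near (5.4, 3.1).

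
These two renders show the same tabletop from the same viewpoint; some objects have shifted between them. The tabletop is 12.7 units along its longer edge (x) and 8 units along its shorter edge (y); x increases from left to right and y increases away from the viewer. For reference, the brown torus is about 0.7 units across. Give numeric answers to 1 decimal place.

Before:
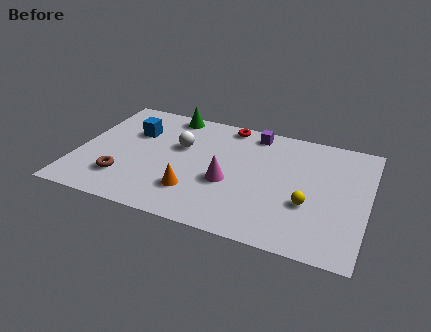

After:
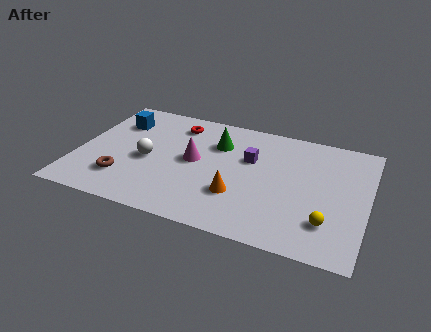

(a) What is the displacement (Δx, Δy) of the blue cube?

(-0.8, 0.5)

From the two frames, the blue cube sits at roughly (2.3, 5.4) before and (1.5, 5.9) after.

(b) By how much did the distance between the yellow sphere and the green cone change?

-1.5

They were about 7.8 units apart before and 6.3 after — 1.5 units closer together.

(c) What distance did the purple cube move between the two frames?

1.9

The purple cube moved from about (7.5, 7.0) to (7.5, 5.1), a distance of √(0.0² + 1.9²) ≈ 1.9.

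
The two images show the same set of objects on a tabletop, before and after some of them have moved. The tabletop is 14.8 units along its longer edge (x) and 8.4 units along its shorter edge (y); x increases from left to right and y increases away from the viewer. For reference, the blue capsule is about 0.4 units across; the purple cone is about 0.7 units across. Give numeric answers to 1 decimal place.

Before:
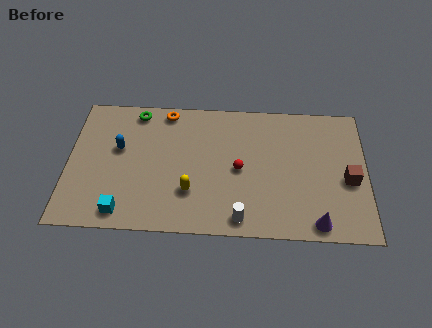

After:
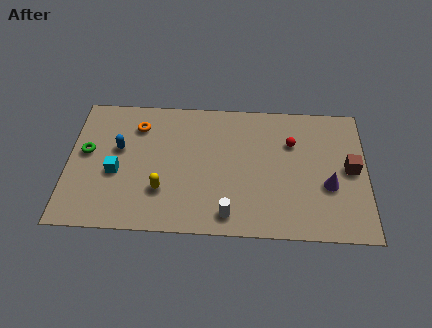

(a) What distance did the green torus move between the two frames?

3.6

The green torus moved from about (3.3, 7.4) to (0.9, 4.7), a distance of √(2.4² + 2.7²) ≈ 3.6.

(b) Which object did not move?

the blue capsule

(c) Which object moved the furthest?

the green torus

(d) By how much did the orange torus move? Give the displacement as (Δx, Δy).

(-1.4, -1.0)

From the two frames, the orange torus sits at roughly (4.8, 7.5) before and (3.4, 6.5) after.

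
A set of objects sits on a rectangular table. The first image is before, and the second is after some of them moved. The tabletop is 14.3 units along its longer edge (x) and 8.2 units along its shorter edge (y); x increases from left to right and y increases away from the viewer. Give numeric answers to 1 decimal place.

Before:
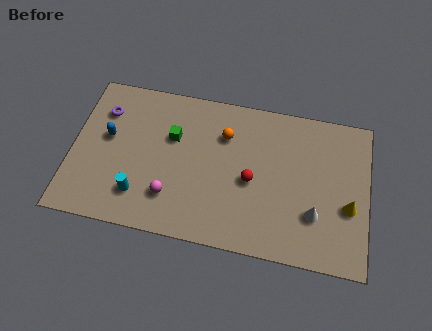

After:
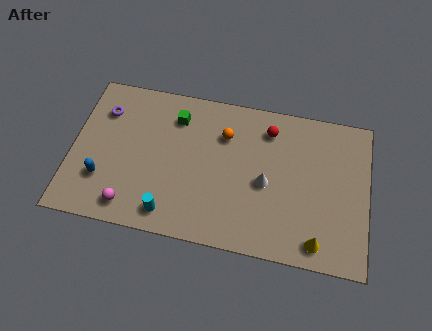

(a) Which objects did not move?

the purple torus and the orange sphere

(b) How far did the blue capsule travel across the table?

2.3

The blue capsule was near (1.7, 4.7) before and (1.6, 2.4) after, so it travelled √(0.1² + 2.3²) ≈ 2.3 units.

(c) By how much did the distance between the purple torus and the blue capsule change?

+2.3

They were about 1.4 units apart before and 3.7 after — 2.3 units further apart.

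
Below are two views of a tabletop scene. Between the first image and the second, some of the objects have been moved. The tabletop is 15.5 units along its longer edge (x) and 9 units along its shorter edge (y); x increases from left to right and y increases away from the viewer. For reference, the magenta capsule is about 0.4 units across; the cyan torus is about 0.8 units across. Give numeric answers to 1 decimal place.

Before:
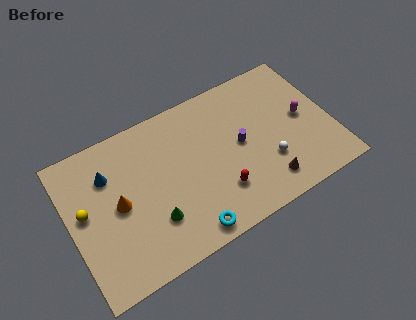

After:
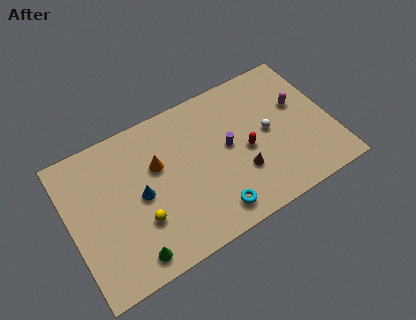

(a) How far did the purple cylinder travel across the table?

0.7

From (10.1, 4.6) to (9.4, 4.8), the purple cylinder covered √(0.7² + 0.2²) ≈ 0.7 units.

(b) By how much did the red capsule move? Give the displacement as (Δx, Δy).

(1.9, 1.7)

The red capsule started near (8.5, 2.4) and ended near (10.4, 4.1).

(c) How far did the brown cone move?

1.8

The brown cone moved from about (11.2, 1.6) to (9.9, 2.9), a distance of √(1.3² + 1.3²) ≈ 1.8.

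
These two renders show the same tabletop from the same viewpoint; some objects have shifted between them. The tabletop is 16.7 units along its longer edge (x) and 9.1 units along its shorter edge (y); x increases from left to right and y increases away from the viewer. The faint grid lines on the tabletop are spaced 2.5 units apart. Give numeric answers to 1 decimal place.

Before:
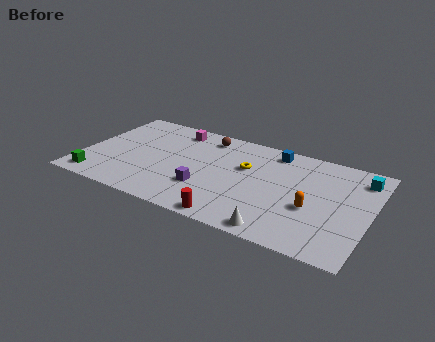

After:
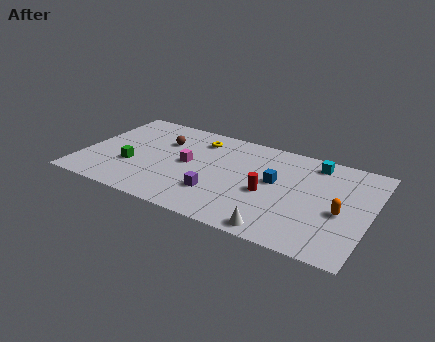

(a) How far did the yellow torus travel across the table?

3.4

The yellow torus was near (9.4, 5.7) before and (6.4, 7.3) after, so it travelled √(3.0² + 1.6²) ≈ 3.4 units.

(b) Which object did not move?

the white cone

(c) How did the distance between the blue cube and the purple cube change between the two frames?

-2.1

Before: roughly 6.1 units apart; after: 4.0. That's 2.1 units closer together.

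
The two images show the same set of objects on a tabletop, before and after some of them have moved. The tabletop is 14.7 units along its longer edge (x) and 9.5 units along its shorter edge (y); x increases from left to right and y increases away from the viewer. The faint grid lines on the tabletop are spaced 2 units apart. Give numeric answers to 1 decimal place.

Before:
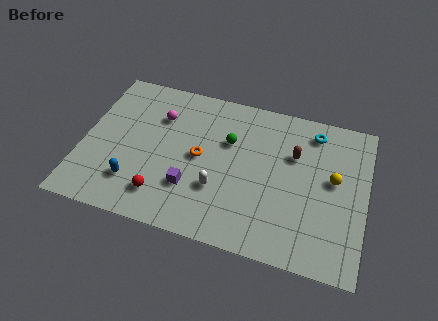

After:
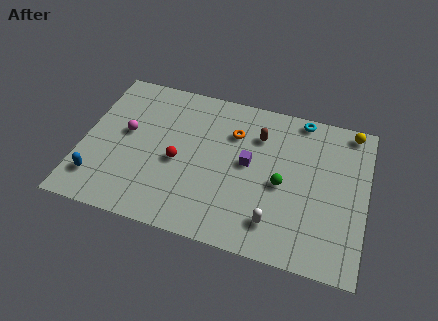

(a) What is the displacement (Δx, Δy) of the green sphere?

(2.9, -1.9)

The green sphere was at about (7.5, 6.2) and moved to about (10.4, 4.3).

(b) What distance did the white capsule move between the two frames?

3.2

The white capsule moved from about (7.2, 3.1) to (10.2, 1.9), a distance of √(3.0² + 1.2²) ≈ 3.2.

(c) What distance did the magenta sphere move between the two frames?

2.2

The magenta sphere was near (3.8, 6.8) before and (2.2, 5.3) after, so it travelled √(1.6² + 1.5²) ≈ 2.2 units.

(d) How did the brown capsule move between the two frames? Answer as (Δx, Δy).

(-1.9, 0.7)

From the two frames, the brown capsule sits at roughly (10.9, 6.3) before and (9.0, 7.0) after.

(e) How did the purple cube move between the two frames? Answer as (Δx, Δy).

(2.8, 2.3)

The purple cube was at about (5.8, 2.8) and moved to about (8.6, 5.1).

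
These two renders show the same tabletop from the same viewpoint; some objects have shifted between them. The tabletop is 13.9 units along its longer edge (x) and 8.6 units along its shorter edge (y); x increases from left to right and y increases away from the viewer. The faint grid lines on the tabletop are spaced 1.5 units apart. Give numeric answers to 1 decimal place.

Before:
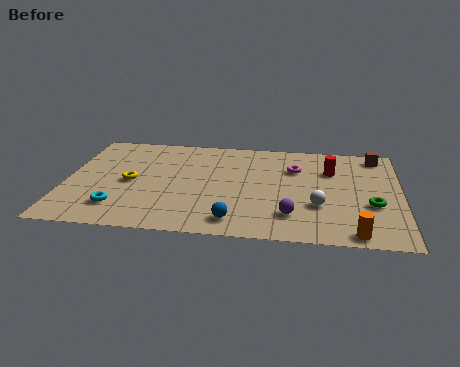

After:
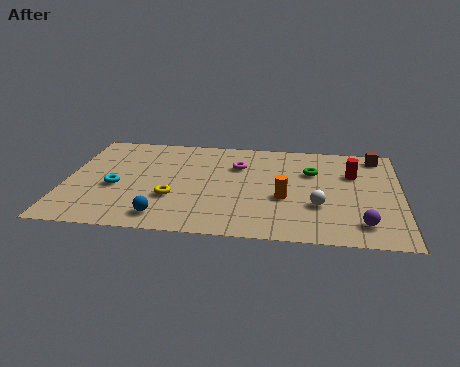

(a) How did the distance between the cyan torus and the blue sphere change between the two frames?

-1.7

They were about 4.8 units apart before and 3.1 after — 1.7 units closer together.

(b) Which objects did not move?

the brown cube and the white sphere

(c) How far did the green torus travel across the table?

3.6

From (12.7, 3.2) to (10.2, 5.8), the green torus covered √(2.5² + 2.6²) ≈ 3.6 units.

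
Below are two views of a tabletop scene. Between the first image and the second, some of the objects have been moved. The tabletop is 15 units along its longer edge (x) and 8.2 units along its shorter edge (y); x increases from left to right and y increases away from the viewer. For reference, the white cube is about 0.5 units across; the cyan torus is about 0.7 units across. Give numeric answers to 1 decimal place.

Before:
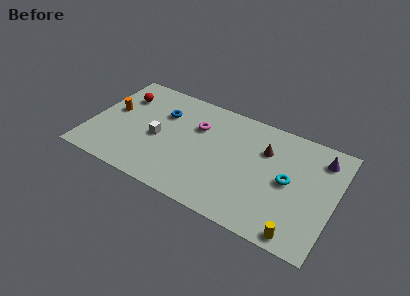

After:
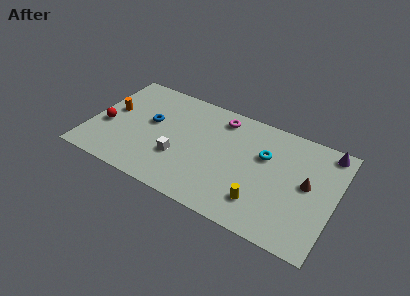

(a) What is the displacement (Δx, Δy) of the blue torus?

(-0.6, -1.0)

The blue torus started near (4.2, 5.7) and ended near (3.6, 4.7).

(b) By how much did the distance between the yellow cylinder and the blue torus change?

-2.5

They were about 10.2 units apart before and 7.7 after — 2.5 units closer together.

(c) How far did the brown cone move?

3.0

The brown cone was near (10.6, 5.7) before and (13.3, 4.4) after, so it travelled √(2.7² + 1.3²) ≈ 3.0 units.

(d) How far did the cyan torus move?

2.0

From (12.2, 4.1) to (10.6, 5.3), the cyan torus covered √(1.6² + 1.2²) ≈ 2.0 units.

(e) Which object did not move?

the orange cylinder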